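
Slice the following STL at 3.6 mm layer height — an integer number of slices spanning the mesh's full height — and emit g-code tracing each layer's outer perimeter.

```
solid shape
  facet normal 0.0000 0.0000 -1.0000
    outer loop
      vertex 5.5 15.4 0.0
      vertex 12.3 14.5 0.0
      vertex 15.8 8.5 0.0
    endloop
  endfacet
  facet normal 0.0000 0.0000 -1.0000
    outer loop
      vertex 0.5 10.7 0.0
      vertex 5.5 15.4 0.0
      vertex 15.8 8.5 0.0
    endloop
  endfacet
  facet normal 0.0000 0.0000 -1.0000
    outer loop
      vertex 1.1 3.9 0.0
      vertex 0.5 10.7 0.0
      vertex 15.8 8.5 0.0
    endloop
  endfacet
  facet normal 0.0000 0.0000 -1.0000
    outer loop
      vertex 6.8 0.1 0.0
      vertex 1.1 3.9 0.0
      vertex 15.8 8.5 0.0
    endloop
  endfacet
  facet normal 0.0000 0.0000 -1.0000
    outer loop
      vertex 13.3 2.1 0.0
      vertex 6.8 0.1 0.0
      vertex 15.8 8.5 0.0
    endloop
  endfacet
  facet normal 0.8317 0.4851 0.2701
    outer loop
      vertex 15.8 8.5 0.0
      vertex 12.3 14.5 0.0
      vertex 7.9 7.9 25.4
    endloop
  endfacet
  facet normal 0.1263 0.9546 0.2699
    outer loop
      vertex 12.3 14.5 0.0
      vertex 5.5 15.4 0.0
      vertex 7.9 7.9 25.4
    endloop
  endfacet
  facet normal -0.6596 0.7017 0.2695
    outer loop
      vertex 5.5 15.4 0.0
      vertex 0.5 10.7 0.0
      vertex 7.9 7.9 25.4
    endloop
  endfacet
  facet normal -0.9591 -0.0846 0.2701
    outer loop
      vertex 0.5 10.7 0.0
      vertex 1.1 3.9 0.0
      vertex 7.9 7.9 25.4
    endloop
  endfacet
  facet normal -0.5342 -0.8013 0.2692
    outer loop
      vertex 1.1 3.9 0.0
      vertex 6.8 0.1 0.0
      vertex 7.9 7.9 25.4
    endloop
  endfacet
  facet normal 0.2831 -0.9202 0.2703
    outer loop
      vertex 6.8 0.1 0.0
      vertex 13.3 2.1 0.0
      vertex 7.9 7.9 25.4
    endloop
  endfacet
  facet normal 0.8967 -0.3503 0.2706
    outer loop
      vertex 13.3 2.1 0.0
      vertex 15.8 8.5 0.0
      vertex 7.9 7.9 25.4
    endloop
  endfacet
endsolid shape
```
; perimeter-only toolpath
G21 ; units = mm
G90 ; absolute positioning
G28 ; home
; layer 1
G0 Z3.6
G0 X14.7 Y8.4
G1 X11.7 Y13.6
G1 X5.8 Y14.3
G1 X1.6 Y10.3
G1 X2.1 Y4.5
G1 X7.0 Y1.2
G1 X12.5 Y2.9
G1 X14.7 Y8.4
; layer 2
G0 Z7.3
G0 X13.5 Y8.3
G1 X11.0 Y12.6
G1 X6.2 Y13.3
G1 X2.6 Y9.9
G1 X3.0 Y5.0
G1 X7.1 Y2.3
G1 X11.8 Y3.8
G1 X13.5 Y8.3
; layer 3
G0 Z10.9
G0 X12.4 Y8.2
G1 X10.4 Y11.7
G1 X6.5 Y12.2
G1 X3.7 Y9.5
G1 X4.0 Y5.6
G1 X7.3 Y3.4
G1 X11.0 Y4.6
G1 X12.4 Y8.2
; layer 4
G0 Z14.5
G0 X11.3 Y8.2
G1 X9.8 Y10.7
G1 X6.9 Y11.1
G1 X4.7 Y9.1
G1 X5.0 Y6.2
G1 X7.4 Y4.6
G1 X10.2 Y5.4
G1 X11.3 Y8.2
; layer 5
G0 Z18.1
G0 X10.2 Y8.1
G1 X9.2 Y9.8
G1 X7.2 Y10.0
G1 X5.8 Y8.7
G1 X6.0 Y6.8
G1 X7.6 Y5.7
G1 X9.4 Y6.2
G1 X10.2 Y8.1
; layer 6
G0 Z21.8
G0 X9.0 Y8.0
G1 X8.5 Y8.8
G1 X7.6 Y9.0
G1 X6.8 Y8.3
G1 X6.9 Y7.3
G1 X7.7 Y6.8
G1 X8.7 Y7.1
G1 X9.0 Y8.0
M2 ; end

The solid is a regular 7-sided pyramid, base circumscribed radius ≈ 7.9 mm, apex at z ≈ 25.4 mm. Slicing at Δz = 3.6 mm — 7 equal slices spanning the solid's height, so layer i sits at z = i·h/7 — gives 6 non-empty perimeters. Each is a 7-segment closed polygon; G0 lifts to the layer z and rapids to the start vertex, then G1 traces the edges. The cross-section shrinks linearly with z (the slice at the apex is degenerate and omitted).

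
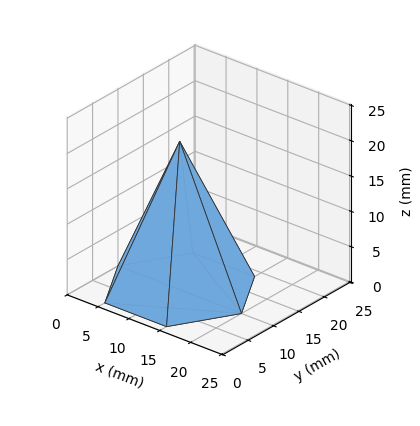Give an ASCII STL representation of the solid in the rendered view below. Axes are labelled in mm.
Reading the render: the shape is a regular 6-sided pyramid, base circumscribed radius ≈ 10 mm, apex at z ≈ 21 mm (dimensions read to the nearest mm from the axis ticks). For the STL, each face is triangulated and given an outward normal.

solid part
  facet normal 0.0000 0.0000 -1.0000
    outer loop
      vertex 5.000 18.660 0.000
      vertex 15.000 18.660 0.000
      vertex 20.000 10.000 0.000
    endloop
  endfacet
  facet normal 0.0000 0.0000 -1.0000
    outer loop
      vertex 0.000 10.000 0.000
      vertex 5.000 18.660 0.000
      vertex 20.000 10.000 0.000
    endloop
  endfacet
  facet normal 0.0000 0.0000 -1.0000
    outer loop
      vertex 5.000 1.340 0.000
      vertex 0.000 10.000 0.000
      vertex 20.000 10.000 0.000
    endloop
  endfacet
  facet normal 0.0000 0.0000 -1.0000
    outer loop
      vertex 15.000 1.340 0.000
      vertex 5.000 1.340 0.000
      vertex 20.000 10.000 0.000
    endloop
  endfacet
  facet normal 0.8006 0.4622 0.3812
    outer loop
      vertex 20.000 10.000 0.000
      vertex 15.000 18.660 0.000
      vertex 10.000 10.000 21.000
    endloop
  endfacet
  facet normal 0.0000 0.9245 0.3812
    outer loop
      vertex 15.000 18.660 0.000
      vertex 5.000 18.660 0.000
      vertex 10.000 10.000 21.000
    endloop
  endfacet
  facet normal -0.8006 0.4622 0.3812
    outer loop
      vertex 5.000 18.660 0.000
      vertex 0.000 10.000 0.000
      vertex 10.000 10.000 21.000
    endloop
  endfacet
  facet normal -0.8006 -0.4622 0.3812
    outer loop
      vertex 0.000 10.000 0.000
      vertex 5.000 1.340 0.000
      vertex 10.000 10.000 21.000
    endloop
  endfacet
  facet normal 0.0000 -0.9245 0.3812
    outer loop
      vertex 5.000 1.340 0.000
      vertex 15.000 1.340 0.000
      vertex 10.000 10.000 21.000
    endloop
  endfacet
  facet normal 0.8006 -0.4622 0.3812
    outer loop
      vertex 15.000 1.340 0.000
      vertex 20.000 10.000 0.000
      vertex 10.000 10.000 21.000
    endloop
  endfacet
endsolid part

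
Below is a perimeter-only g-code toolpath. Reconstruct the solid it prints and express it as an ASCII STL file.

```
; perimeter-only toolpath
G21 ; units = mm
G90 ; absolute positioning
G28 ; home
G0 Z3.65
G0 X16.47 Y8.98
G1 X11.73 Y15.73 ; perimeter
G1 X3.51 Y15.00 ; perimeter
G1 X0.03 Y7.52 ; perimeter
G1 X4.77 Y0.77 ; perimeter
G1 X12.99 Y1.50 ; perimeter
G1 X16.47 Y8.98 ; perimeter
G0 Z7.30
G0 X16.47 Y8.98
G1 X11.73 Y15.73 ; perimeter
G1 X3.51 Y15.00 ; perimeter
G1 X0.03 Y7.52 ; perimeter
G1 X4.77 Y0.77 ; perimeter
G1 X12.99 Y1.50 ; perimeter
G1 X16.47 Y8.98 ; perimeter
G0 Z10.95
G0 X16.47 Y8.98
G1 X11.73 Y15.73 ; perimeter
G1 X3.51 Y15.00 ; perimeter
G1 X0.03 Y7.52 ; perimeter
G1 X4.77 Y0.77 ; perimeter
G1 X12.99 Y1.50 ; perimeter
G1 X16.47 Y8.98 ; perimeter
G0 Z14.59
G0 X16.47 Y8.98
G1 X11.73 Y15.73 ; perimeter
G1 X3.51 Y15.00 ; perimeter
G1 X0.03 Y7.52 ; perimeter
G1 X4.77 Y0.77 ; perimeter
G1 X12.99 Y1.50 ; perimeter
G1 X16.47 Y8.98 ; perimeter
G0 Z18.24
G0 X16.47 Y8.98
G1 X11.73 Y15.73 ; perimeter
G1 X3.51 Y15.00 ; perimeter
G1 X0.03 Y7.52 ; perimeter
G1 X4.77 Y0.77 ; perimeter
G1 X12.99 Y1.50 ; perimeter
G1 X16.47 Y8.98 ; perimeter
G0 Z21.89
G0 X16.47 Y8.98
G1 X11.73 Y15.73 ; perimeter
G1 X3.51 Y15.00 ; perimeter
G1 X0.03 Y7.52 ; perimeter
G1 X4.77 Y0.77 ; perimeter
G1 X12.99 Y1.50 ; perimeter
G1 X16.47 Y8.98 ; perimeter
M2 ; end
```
solid part
  facet normal 0.0000 0.0000 -1.0000
    outer loop
      vertex 3.51 15.00 0.00
      vertex 11.73 15.73 0.00
      vertex 16.47 8.98 0.00
    endloop
  endfacet
  facet normal 0.0000 0.0000 -1.0000
    outer loop
      vertex 0.03 7.52 0.00
      vertex 3.51 15.00 0.00
      vertex 16.47 8.98 0.00
    endloop
  endfacet
  facet normal 0.0000 0.0000 -1.0000
    outer loop
      vertex 4.77 0.77 0.00
      vertex 0.03 7.52 0.00
      vertex 16.47 8.98 0.00
    endloop
  endfacet
  facet normal 0.0000 0.0000 -1.0000
    outer loop
      vertex 12.99 1.50 0.00
      vertex 4.77 0.77 0.00
      vertex 16.47 8.98 0.00
    endloop
  endfacet
  facet normal 0.0000 0.0000 1.0000
    outer loop
      vertex 16.47 8.98 21.89
      vertex 11.73 15.73 21.89
      vertex 3.51 15.00 21.89
    endloop
  endfacet
  facet normal 0.0000 0.0000 1.0000
    outer loop
      vertex 16.47 8.98 21.89
      vertex 3.51 15.00 21.89
      vertex 0.03 7.52 21.89
    endloop
  endfacet
  facet normal 0.0000 0.0000 1.0000
    outer loop
      vertex 16.47 8.98 21.89
      vertex 0.03 7.52 21.89
      vertex 4.77 0.77 21.89
    endloop
  endfacet
  facet normal 0.0000 0.0000 1.0000
    outer loop
      vertex 16.47 8.98 21.89
      vertex 4.77 0.77 21.89
      vertex 12.99 1.50 21.89
    endloop
  endfacet
  facet normal 0.8184 0.5747 0.0000
    outer loop
      vertex 16.47 8.98 0.00
      vertex 11.73 15.73 0.00
      vertex 11.73 15.73 21.89
    endloop
  endfacet
  facet normal 0.8184 0.5747 0.0000
    outer loop
      vertex 16.47 8.98 0.00
      vertex 11.73 15.73 21.89
      vertex 16.47 8.98 21.89
    endloop
  endfacet
  facet normal -0.0885 0.9961 0.0000
    outer loop
      vertex 11.73 15.73 0.00
      vertex 3.51 15.00 0.00
      vertex 3.51 15.00 21.89
    endloop
  endfacet
  facet normal -0.0885 0.9961 0.0000
    outer loop
      vertex 11.73 15.73 0.00
      vertex 3.51 15.00 21.89
      vertex 11.73 15.73 21.89
    endloop
  endfacet
  facet normal -0.9067 0.4218 0.0000
    outer loop
      vertex 3.51 15.00 0.00
      vertex 0.03 7.52 0.00
      vertex 0.03 7.52 21.89
    endloop
  endfacet
  facet normal -0.9067 0.4218 0.0000
    outer loop
      vertex 3.51 15.00 0.00
      vertex 0.03 7.52 21.89
      vertex 3.51 15.00 21.89
    endloop
  endfacet
  facet normal -0.8184 -0.5747 0.0000
    outer loop
      vertex 0.03 7.52 0.00
      vertex 4.77 0.77 0.00
      vertex 4.77 0.77 21.89
    endloop
  endfacet
  facet normal -0.8184 -0.5747 0.0000
    outer loop
      vertex 0.03 7.52 0.00
      vertex 4.77 0.77 21.89
      vertex 0.03 7.52 21.89
    endloop
  endfacet
  facet normal 0.0885 -0.9961 0.0000
    outer loop
      vertex 4.77 0.77 0.00
      vertex 12.99 1.50 0.00
      vertex 12.99 1.50 21.89
    endloop
  endfacet
  facet normal 0.0885 -0.9961 0.0000
    outer loop
      vertex 4.77 0.77 0.00
      vertex 12.99 1.50 21.89
      vertex 4.77 0.77 21.89
    endloop
  endfacet
  facet normal 0.9067 -0.4218 0.0000
    outer loop
      vertex 12.99 1.50 0.00
      vertex 16.47 8.98 0.00
      vertex 16.47 8.98 21.89
    endloop
  endfacet
  facet normal 0.9067 -0.4218 0.0000
    outer loop
      vertex 12.99 1.50 0.00
      vertex 16.47 8.98 21.89
      vertex 12.99 1.50 21.89
    endloop
  endfacet
endsolid part

The G0 Z moves step by Δz≈3.65 mm. Every layer's G1 loop is the same polygon, so the solid is a straight extrusion of it from z=0 to z≈21.9. Closing with flat bottom and top caps and triangulating gives 20 facets — a regular 6-sided prism (a cylinder approximated with 6 flat sides), circumscribed radius ≈ 8.25 mm, height ≈ 21.9 mm.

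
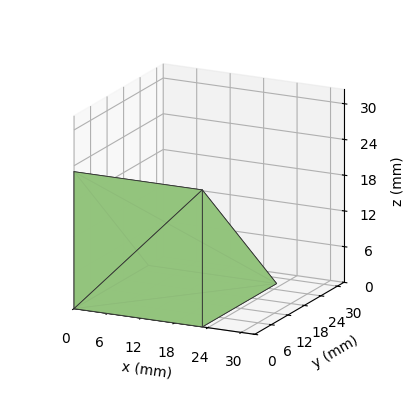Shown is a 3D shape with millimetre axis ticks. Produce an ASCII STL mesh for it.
Reading the render: the shape is a wedge (ramp): 23 × 27 mm base, rising to 23 mm along the y=0 edge and sloping linearly to z=0 at y=27 (dimensions read to the nearest mm from the axis ticks). For the STL, each face is triangulated and given an outward normal.

solid part
  facet normal 0.0000 0.0000 -1.0000
    outer loop
      vertex 23.000 27.000 0.000
      vertex 23.000 0.000 0.000
      vertex 0.000 0.000 0.000
    endloop
  endfacet
  facet normal 0.0000 0.0000 -1.0000
    outer loop
      vertex 0.000 27.000 0.000
      vertex 23.000 27.000 0.000
      vertex 0.000 0.000 0.000
    endloop
  endfacet
  facet normal 0.0000 -1.0000 0.0000
    outer loop
      vertex 0.000 0.000 0.000
      vertex 23.000 0.000 0.000
      vertex 23.000 0.000 23.000
    endloop
  endfacet
  facet normal 0.0000 -1.0000 0.0000
    outer loop
      vertex 0.000 0.000 0.000
      vertex 23.000 0.000 23.000
      vertex 0.000 0.000 23.000
    endloop
  endfacet
  facet normal 0.0000 0.6485 0.7612
    outer loop
      vertex 0.000 0.000 23.000
      vertex 23.000 0.000 23.000
      vertex 23.000 27.000 0.000
    endloop
  endfacet
  facet normal 0.0000 0.6485 0.7612
    outer loop
      vertex 0.000 0.000 23.000
      vertex 23.000 27.000 0.000
      vertex 0.000 27.000 0.000
    endloop
  endfacet
  facet normal -1.0000 0.0000 0.0000
    outer loop
      vertex 0.000 0.000 23.000
      vertex 0.000 27.000 0.000
      vertex 0.000 0.000 0.000
    endloop
  endfacet
  facet normal 1.0000 0.0000 0.0000
    outer loop
      vertex 23.000 0.000 0.000
      vertex 23.000 27.000 0.000
      vertex 23.000 0.000 23.000
    endloop
  endfacet
endsolid part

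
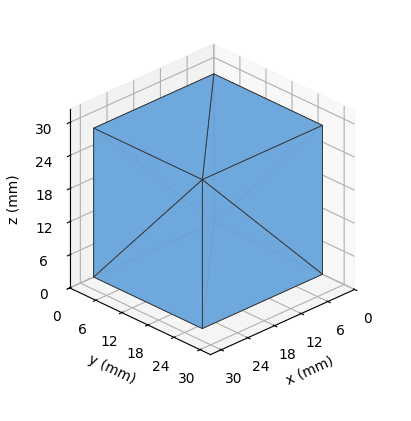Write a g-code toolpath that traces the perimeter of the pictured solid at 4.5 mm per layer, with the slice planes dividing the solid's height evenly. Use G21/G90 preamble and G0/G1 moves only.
Reading the render: the shape is a rectangular box, roughly 27 × 25 mm footprint and 27 mm tall (dimensions read to the nearest mm from the axis ticks). For the g-code, the solid's height is divided into equal slices at the stated Δz and each level perimeter traced with G1 moves after a G0 lift.

; perimeter-only toolpath
G21 ; units = mm
G90 ; absolute positioning
G28 ; home
; layer 1
G0 Z4.5
G0 X0.0 Y0.0
G1 X27.0 Y0.0
G1 X27.0 Y25.0
G1 X0.0 Y25.0
G1 X0.0 Y0.0
; layer 2
G0 Z9.0
G0 X0.0 Y0.0
G1 X27.0 Y0.0
G1 X27.0 Y25.0
G1 X0.0 Y25.0
G1 X0.0 Y0.0
; layer 3
G0 Z13.5
G0 X0.0 Y0.0
G1 X27.0 Y0.0
G1 X27.0 Y25.0
G1 X0.0 Y25.0
G1 X0.0 Y0.0
; layer 4
G0 Z18.0
G0 X0.0 Y0.0
G1 X27.0 Y0.0
G1 X27.0 Y25.0
G1 X0.0 Y25.0
G1 X0.0 Y0.0
; layer 5
G0 Z22.5
G0 X0.0 Y0.0
G1 X27.0 Y0.0
G1 X27.0 Y25.0
G1 X0.0 Y25.0
G1 X0.0 Y0.0
; layer 6
G0 Z27.0
G0 X0.0 Y0.0
G1 X27.0 Y0.0
G1 X27.0 Y25.0
G1 X0.0 Y25.0
G1 X0.0 Y0.0
M2 ; end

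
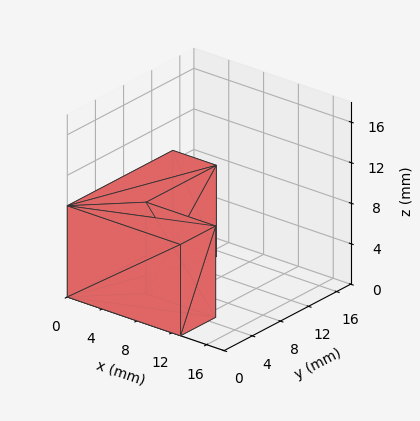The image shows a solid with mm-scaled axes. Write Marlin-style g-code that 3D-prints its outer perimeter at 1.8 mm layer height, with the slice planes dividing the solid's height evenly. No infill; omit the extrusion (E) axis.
Reading the render: the shape is an L-shaped prism: outer 13 × 15 mm, arm thicknesses ≈ 5 mm (horizontal) and 5 mm (vertical), extruded 9 mm in z (dimensions read to the nearest mm from the axis ticks). For the g-code, the solid's height is divided into equal slices at the stated Δz and each level perimeter traced with G1 moves after a G0 lift.

; perimeter-only toolpath
G21 ; units = mm
G90 ; absolute positioning
G28 ; home
; layer 1
G0 Z1.8
G0 X0.0 Y0.0
G1 X13.0 Y0.0
G1 X13.0 Y5.0
G1 X5.0 Y5.0
G1 X5.0 Y15.0
G1 X0.0 Y15.0
G1 X0.0 Y0.0
; layer 2
G0 Z3.6
G0 X0.0 Y0.0
G1 X13.0 Y0.0
G1 X13.0 Y5.0
G1 X5.0 Y5.0
G1 X5.0 Y15.0
G1 X0.0 Y15.0
G1 X0.0 Y0.0
; layer 3
G0 Z5.4
G0 X0.0 Y0.0
G1 X13.0 Y0.0
G1 X13.0 Y5.0
G1 X5.0 Y5.0
G1 X5.0 Y15.0
G1 X0.0 Y15.0
G1 X0.0 Y0.0
; layer 4
G0 Z7.2
G0 X0.0 Y0.0
G1 X13.0 Y0.0
G1 X13.0 Y5.0
G1 X5.0 Y5.0
G1 X5.0 Y15.0
G1 X0.0 Y15.0
G1 X0.0 Y0.0
; layer 5
G0 Z9.0
G0 X0.0 Y0.0
G1 X13.0 Y0.0
G1 X13.0 Y5.0
G1 X5.0 Y5.0
G1 X5.0 Y15.0
G1 X0.0 Y15.0
G1 X0.0 Y0.0
M2 ; end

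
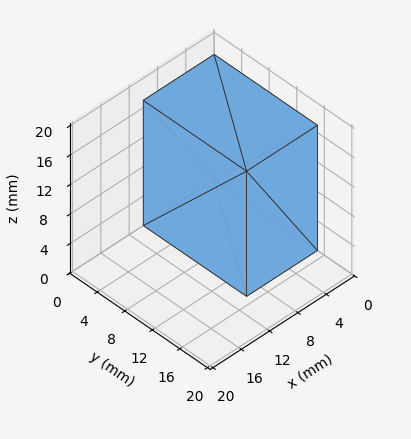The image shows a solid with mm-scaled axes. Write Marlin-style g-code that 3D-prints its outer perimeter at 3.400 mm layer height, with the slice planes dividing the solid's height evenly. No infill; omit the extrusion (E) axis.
Reading the render: the shape is a rectangular box, roughly 10 × 15 mm footprint and 17 mm tall (dimensions read to the nearest mm from the axis ticks). For the g-code, the solid's height is divided into equal slices at the stated Δz and each level perimeter traced with G1 moves after a G0 lift.

; perimeter-only toolpath
G21 ; units = mm
G90 ; absolute positioning
G28 ; home
; layer 1
G0 Z3.400
G0 X0.000 Y0.000
G1 X10.000 Y0.000
G1 X10.000 Y15.000
G1 X0.000 Y15.000
G1 X0.000 Y0.000
; layer 2
G0 Z6.800
G0 X0.000 Y0.000
G1 X10.000 Y0.000
G1 X10.000 Y15.000
G1 X0.000 Y15.000
G1 X0.000 Y0.000
; layer 3
G0 Z10.200
G0 X0.000 Y0.000
G1 X10.000 Y0.000
G1 X10.000 Y15.000
G1 X0.000 Y15.000
G1 X0.000 Y0.000
; layer 4
G0 Z13.600
G0 X0.000 Y0.000
G1 X10.000 Y0.000
G1 X10.000 Y15.000
G1 X0.000 Y15.000
G1 X0.000 Y0.000
; layer 5
G0 Z17.000
G0 X0.000 Y0.000
G1 X10.000 Y0.000
G1 X10.000 Y15.000
G1 X0.000 Y15.000
G1 X0.000 Y0.000
M2 ; end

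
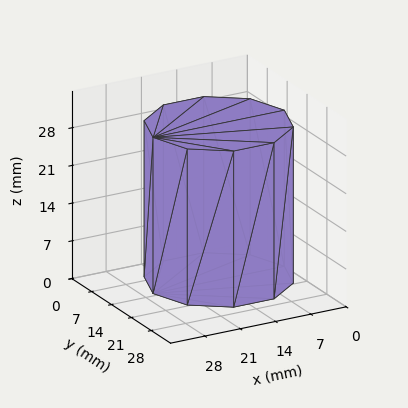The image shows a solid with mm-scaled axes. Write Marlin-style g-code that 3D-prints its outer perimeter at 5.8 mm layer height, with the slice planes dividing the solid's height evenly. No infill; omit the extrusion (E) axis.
Reading the render: the shape is a regular 10-sided prism (a cylinder approximated with 10 flat sides), circumscribed radius ≈ 13 mm, height ≈ 29 mm (dimensions read to the nearest mm from the axis ticks). For the g-code, the solid's height is divided into equal slices at the stated Δz and each level perimeter traced with G1 moves after a G0 lift.

; perimeter-only toolpath
G21 ; units = mm
G90 ; absolute positioning
G28 ; home
; layer 1
G0 Z5.8
G0 X26.0 Y13.0
G1 X23.5 Y20.6
G1 X17.0 Y25.4
G1 X9.0 Y25.4
G1 X2.5 Y20.6
G1 X0.0 Y13.0
G1 X2.5 Y5.4
G1 X9.0 Y0.6
G1 X17.0 Y0.6
G1 X23.5 Y5.4
G1 X26.0 Y13.0
; layer 2
G0 Z11.6
G0 X26.0 Y13.0
G1 X23.5 Y20.6
G1 X17.0 Y25.4
G1 X9.0 Y25.4
G1 X2.5 Y20.6
G1 X0.0 Y13.0
G1 X2.5 Y5.4
G1 X9.0 Y0.6
G1 X17.0 Y0.6
G1 X23.5 Y5.4
G1 X26.0 Y13.0
; layer 3
G0 Z17.4
G0 X26.0 Y13.0
G1 X23.5 Y20.6
G1 X17.0 Y25.4
G1 X9.0 Y25.4
G1 X2.5 Y20.6
G1 X0.0 Y13.0
G1 X2.5 Y5.4
G1 X9.0 Y0.6
G1 X17.0 Y0.6
G1 X23.5 Y5.4
G1 X26.0 Y13.0
; layer 4
G0 Z23.2
G0 X26.0 Y13.0
G1 X23.5 Y20.6
G1 X17.0 Y25.4
G1 X9.0 Y25.4
G1 X2.5 Y20.6
G1 X0.0 Y13.0
G1 X2.5 Y5.4
G1 X9.0 Y0.6
G1 X17.0 Y0.6
G1 X23.5 Y5.4
G1 X26.0 Y13.0
; layer 5
G0 Z29.0
G0 X26.0 Y13.0
G1 X23.5 Y20.6
G1 X17.0 Y25.4
G1 X9.0 Y25.4
G1 X2.5 Y20.6
G1 X0.0 Y13.0
G1 X2.5 Y5.4
G1 X9.0 Y0.6
G1 X17.0 Y0.6
G1 X23.5 Y5.4
G1 X26.0 Y13.0
M2 ; end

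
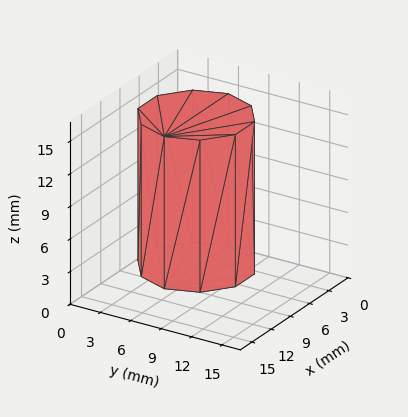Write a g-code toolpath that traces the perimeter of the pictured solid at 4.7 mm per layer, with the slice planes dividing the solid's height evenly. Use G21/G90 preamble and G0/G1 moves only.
Reading the render: the shape is a regular 10-sided prism (a cylinder approximated with 10 flat sides), circumscribed radius ≈ 5 mm, height ≈ 14 mm (dimensions read to the nearest mm from the axis ticks). For the g-code, the solid's height is divided into equal slices at the stated Δz and each level perimeter traced with G1 moves after a G0 lift.

; perimeter-only toolpath
G21 ; units = mm
G90 ; absolute positioning
G28 ; home
; layer 1
G0 Z4.7
G0 X10.0 Y5.0
G1 X9.0 Y7.9
G1 X6.5 Y9.8
G1 X3.5 Y9.8
G1 X1.0 Y7.9
G1 X0.0 Y5.0
G1 X1.0 Y2.1
G1 X3.5 Y0.2
G1 X6.5 Y0.2
G1 X9.0 Y2.1
G1 X10.0 Y5.0
; layer 2
G0 Z9.3
G0 X10.0 Y5.0
G1 X9.0 Y7.9
G1 X6.5 Y9.8
G1 X3.5 Y9.8
G1 X1.0 Y7.9
G1 X0.0 Y5.0
G1 X1.0 Y2.1
G1 X3.5 Y0.2
G1 X6.5 Y0.2
G1 X9.0 Y2.1
G1 X10.0 Y5.0
; layer 3
G0 Z14.0
G0 X10.0 Y5.0
G1 X9.0 Y7.9
G1 X6.5 Y9.8
G1 X3.5 Y9.8
G1 X1.0 Y7.9
G1 X0.0 Y5.0
G1 X1.0 Y2.1
G1 X3.5 Y0.2
G1 X6.5 Y0.2
G1 X9.0 Y2.1
G1 X10.0 Y5.0
M2 ; end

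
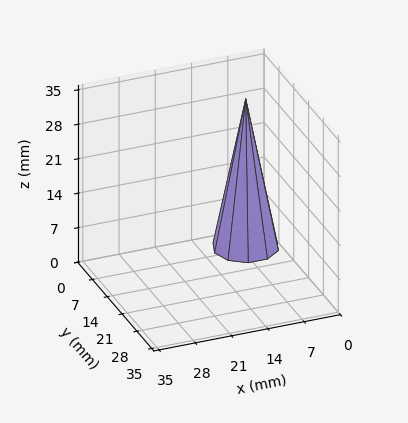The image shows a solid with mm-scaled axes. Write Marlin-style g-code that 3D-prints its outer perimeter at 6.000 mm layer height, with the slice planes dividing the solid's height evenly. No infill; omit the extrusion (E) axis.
Reading the render: the shape is a regular 10-sided pyramid, base circumscribed radius ≈ 6 mm, apex at z ≈ 30 mm (dimensions read to the nearest mm from the axis ticks). For the g-code, the solid's height is divided into equal slices at the stated Δz and each level perimeter traced with G1 moves after a G0 lift.

; perimeter-only toolpath
G21 ; units = mm
G90 ; absolute positioning
G28 ; home
; layer 1
G0 Z6.000
G0 X10.800 Y6.000
G1 X9.883 Y8.822
G1 X7.483 Y10.565
G1 X4.517 Y10.565
G1 X2.117 Y8.822
G1 X1.200 Y6.000
G1 X2.117 Y3.178
G1 X4.517 Y1.435
G1 X7.483 Y1.435
G1 X9.883 Y3.178
G1 X10.800 Y6.000
; layer 2
G0 Z12.000
G0 X9.600 Y6.000
G1 X8.912 Y8.116
G1 X7.112 Y9.424
G1 X4.888 Y9.424
G1 X3.088 Y8.116
G1 X2.400 Y6.000
G1 X3.088 Y3.884
G1 X4.888 Y2.576
G1 X7.112 Y2.576
G1 X8.912 Y3.884
G1 X9.600 Y6.000
; layer 3
G0 Z18.000
G0 X8.400 Y6.000
G1 X7.942 Y7.411
G1 X6.742 Y8.282
G1 X5.258 Y8.282
G1 X4.058 Y7.411
G1 X3.600 Y6.000
G1 X4.058 Y4.589
G1 X5.258 Y3.718
G1 X6.742 Y3.718
G1 X7.942 Y4.589
G1 X8.400 Y6.000
; layer 4
G0 Z24.000
G0 X7.200 Y6.000
G1 X6.971 Y6.705
G1 X6.371 Y7.141
G1 X5.629 Y7.141
G1 X5.029 Y6.705
G1 X4.800 Y6.000
G1 X5.029 Y5.295
G1 X5.629 Y4.859
G1 X6.371 Y4.859
G1 X6.971 Y5.295
G1 X7.200 Y6.000
M2 ; end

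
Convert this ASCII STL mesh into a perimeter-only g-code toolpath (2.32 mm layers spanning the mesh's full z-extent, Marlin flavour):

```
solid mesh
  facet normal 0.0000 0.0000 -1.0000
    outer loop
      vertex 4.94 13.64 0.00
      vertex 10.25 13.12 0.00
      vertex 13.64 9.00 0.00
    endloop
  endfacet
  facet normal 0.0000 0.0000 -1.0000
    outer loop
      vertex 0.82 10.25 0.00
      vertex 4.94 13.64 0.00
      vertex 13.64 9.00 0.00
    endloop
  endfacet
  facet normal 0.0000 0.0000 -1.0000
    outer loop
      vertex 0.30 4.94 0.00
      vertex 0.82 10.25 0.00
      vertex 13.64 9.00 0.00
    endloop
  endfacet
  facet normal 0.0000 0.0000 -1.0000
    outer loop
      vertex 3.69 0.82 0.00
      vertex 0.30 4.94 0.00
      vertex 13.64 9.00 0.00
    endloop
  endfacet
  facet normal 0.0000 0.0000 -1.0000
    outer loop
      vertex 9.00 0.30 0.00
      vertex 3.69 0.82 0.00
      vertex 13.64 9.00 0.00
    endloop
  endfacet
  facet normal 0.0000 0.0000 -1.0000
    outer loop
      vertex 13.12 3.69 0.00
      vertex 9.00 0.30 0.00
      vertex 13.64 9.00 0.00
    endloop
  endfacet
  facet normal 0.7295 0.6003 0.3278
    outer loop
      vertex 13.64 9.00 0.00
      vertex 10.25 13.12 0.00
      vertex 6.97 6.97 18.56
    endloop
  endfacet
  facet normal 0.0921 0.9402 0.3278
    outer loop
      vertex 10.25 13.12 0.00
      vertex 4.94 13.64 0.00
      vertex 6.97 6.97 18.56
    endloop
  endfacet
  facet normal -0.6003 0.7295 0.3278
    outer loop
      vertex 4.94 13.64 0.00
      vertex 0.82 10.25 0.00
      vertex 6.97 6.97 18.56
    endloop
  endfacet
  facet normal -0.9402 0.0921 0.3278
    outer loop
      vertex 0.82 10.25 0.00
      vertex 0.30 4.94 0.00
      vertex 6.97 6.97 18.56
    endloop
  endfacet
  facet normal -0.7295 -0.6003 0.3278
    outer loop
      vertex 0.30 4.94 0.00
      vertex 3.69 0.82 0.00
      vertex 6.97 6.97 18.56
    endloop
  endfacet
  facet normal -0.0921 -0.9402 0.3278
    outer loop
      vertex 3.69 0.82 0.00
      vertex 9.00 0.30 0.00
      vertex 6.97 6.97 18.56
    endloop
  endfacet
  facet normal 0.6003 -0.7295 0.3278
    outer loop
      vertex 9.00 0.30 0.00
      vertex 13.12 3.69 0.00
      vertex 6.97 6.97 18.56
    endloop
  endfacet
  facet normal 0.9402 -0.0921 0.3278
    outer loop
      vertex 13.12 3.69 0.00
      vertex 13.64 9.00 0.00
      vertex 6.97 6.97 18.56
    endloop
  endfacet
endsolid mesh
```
; perimeter-only toolpath
G21 ; units = mm
G90 ; absolute positioning
G28 ; home
; layer 1
G0 Z2.32
G0 X12.81 Y8.75
G1 X9.84 Y12.35
G1 X5.19 Y12.81
G1 X1.59 Y9.84
G1 X1.13 Y5.19
G1 X4.10 Y1.59
G1 X8.75 Y1.13
G1 X12.35 Y4.10
G1 X12.81 Y8.75
; layer 2
G0 Z4.64
G0 X11.97 Y8.49
G1 X9.43 Y11.58
G1 X5.45 Y11.97
G1 X2.36 Y9.43
G1 X1.97 Y5.45
G1 X4.51 Y2.36
G1 X8.49 Y1.97
G1 X11.58 Y4.51
G1 X11.97 Y8.49
; layer 3
G0 Z6.96
G0 X11.14 Y8.24
G1 X9.02 Y10.81
G1 X5.70 Y11.14
G1 X3.13 Y9.02
G1 X2.80 Y5.70
G1 X4.92 Y3.13
G1 X8.24 Y2.80
G1 X10.81 Y4.92
G1 X11.14 Y8.24
; layer 4
G0 Z9.28
G0 X10.30 Y7.98
G1 X8.61 Y10.04
G1 X5.96 Y10.30
G1 X3.90 Y8.61
G1 X3.63 Y5.96
G1 X5.33 Y3.90
G1 X7.98 Y3.63
G1 X10.04 Y5.33
G1 X10.30 Y7.98
; layer 5
G0 Z11.60
G0 X9.47 Y7.73
G1 X8.20 Y9.28
G1 X6.21 Y9.47
G1 X4.66 Y8.20
G1 X4.47 Y6.21
G1 X5.74 Y4.66
G1 X7.73 Y4.47
G1 X9.28 Y5.74
G1 X9.47 Y7.73
; layer 6
G0 Z13.92
G0 X8.64 Y7.48
G1 X7.79 Y8.51
G1 X6.46 Y8.64
G1 X5.43 Y7.79
G1 X5.30 Y6.46
G1 X6.15 Y5.43
G1 X7.48 Y5.30
G1 X8.51 Y6.15
G1 X8.64 Y7.48
; layer 7
G0 Z16.24
G0 X7.80 Y7.22
G1 X7.38 Y7.74
G1 X6.72 Y7.80
G1 X6.20 Y7.38
G1 X6.14 Y6.72
G1 X6.56 Y6.20
G1 X7.22 Y6.14
G1 X7.74 Y6.56
G1 X7.80 Y7.22
M2 ; end

The solid is a regular 8-sided pyramid, base circumscribed radius ≈ 6.97 mm, apex at z ≈ 18.6 mm. Slicing at Δz = 2.32 mm — 8 equal slices spanning the solid's height, so layer i sits at z = i·h/8 — gives 7 non-empty perimeters. Each is a 8-segment closed polygon; G0 lifts to the layer z and rapids to the start vertex, then G1 traces the edges. The cross-section shrinks linearly with z (the slice at the apex is degenerate and omitted).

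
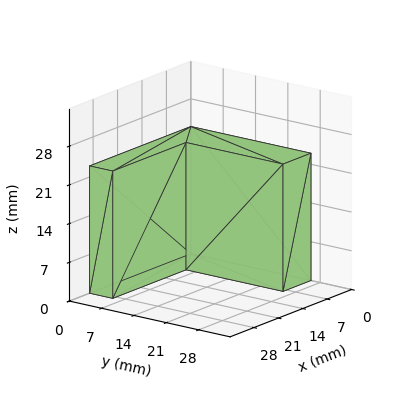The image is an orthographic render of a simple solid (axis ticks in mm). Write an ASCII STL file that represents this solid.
Reading the render: the shape is an L-shaped prism: outer 29 × 26 mm, arm thicknesses ≈ 5 mm (horizontal) and 8 mm (vertical), extruded 23 mm in z (dimensions read to the nearest mm from the axis ticks). For the STL, each face is triangulated and given an outward normal.

solid part
  facet normal 0.0000 0.0000 -1.0000
    outer loop
      vertex 29.0 5.0 0.0
      vertex 29.0 0.0 0.0
      vertex 0.0 0.0 0.0
    endloop
  endfacet
  facet normal 0.0000 0.0000 -1.0000
    outer loop
      vertex 8.0 5.0 0.0
      vertex 29.0 5.0 0.0
      vertex 0.0 0.0 0.0
    endloop
  endfacet
  facet normal 0.0000 0.0000 -1.0000
    outer loop
      vertex 8.0 26.0 0.0
      vertex 8.0 5.0 0.0
      vertex 0.0 0.0 0.0
    endloop
  endfacet
  facet normal 0.0000 0.0000 -1.0000
    outer loop
      vertex 0.0 26.0 0.0
      vertex 8.0 26.0 0.0
      vertex 0.0 0.0 0.0
    endloop
  endfacet
  facet normal 0.0000 0.0000 1.0000
    outer loop
      vertex 0.0 0.0 23.0
      vertex 29.0 0.0 23.0
      vertex 29.0 5.0 23.0
    endloop
  endfacet
  facet normal 0.0000 0.0000 1.0000
    outer loop
      vertex 0.0 0.0 23.0
      vertex 29.0 5.0 23.0
      vertex 8.0 5.0 23.0
    endloop
  endfacet
  facet normal 0.0000 0.0000 1.0000
    outer loop
      vertex 0.0 0.0 23.0
      vertex 8.0 5.0 23.0
      vertex 8.0 26.0 23.0
    endloop
  endfacet
  facet normal 0.0000 0.0000 1.0000
    outer loop
      vertex 0.0 0.0 23.0
      vertex 8.0 26.0 23.0
      vertex 0.0 26.0 23.0
    endloop
  endfacet
  facet normal 0.0000 -1.0000 0.0000
    outer loop
      vertex 0.0 0.0 0.0
      vertex 29.0 0.0 0.0
      vertex 29.0 0.0 23.0
    endloop
  endfacet
  facet normal 0.0000 -1.0000 0.0000
    outer loop
      vertex 0.0 0.0 0.0
      vertex 29.0 0.0 23.0
      vertex 0.0 0.0 23.0
    endloop
  endfacet
  facet normal 1.0000 0.0000 0.0000
    outer loop
      vertex 29.0 0.0 0.0
      vertex 29.0 5.0 0.0
      vertex 29.0 5.0 23.0
    endloop
  endfacet
  facet normal 1.0000 0.0000 0.0000
    outer loop
      vertex 29.0 0.0 0.0
      vertex 29.0 5.0 23.0
      vertex 29.0 0.0 23.0
    endloop
  endfacet
  facet normal 0.0000 1.0000 0.0000
    outer loop
      vertex 29.0 5.0 0.0
      vertex 8.0 5.0 0.0
      vertex 8.0 5.0 23.0
    endloop
  endfacet
  facet normal 0.0000 1.0000 0.0000
    outer loop
      vertex 29.0 5.0 0.0
      vertex 8.0 5.0 23.0
      vertex 29.0 5.0 23.0
    endloop
  endfacet
  facet normal 1.0000 0.0000 0.0000
    outer loop
      vertex 8.0 5.0 0.0
      vertex 8.0 26.0 0.0
      vertex 8.0 26.0 23.0
    endloop
  endfacet
  facet normal 1.0000 0.0000 0.0000
    outer loop
      vertex 8.0 5.0 0.0
      vertex 8.0 26.0 23.0
      vertex 8.0 5.0 23.0
    endloop
  endfacet
  facet normal 0.0000 1.0000 0.0000
    outer loop
      vertex 8.0 26.0 0.0
      vertex 0.0 26.0 0.0
      vertex 0.0 26.0 23.0
    endloop
  endfacet
  facet normal 0.0000 1.0000 0.0000
    outer loop
      vertex 8.0 26.0 0.0
      vertex 0.0 26.0 23.0
      vertex 8.0 26.0 23.0
    endloop
  endfacet
  facet normal -1.0000 0.0000 0.0000
    outer loop
      vertex 0.0 26.0 0.0
      vertex 0.0 0.0 0.0
      vertex 0.0 0.0 23.0
    endloop
  endfacet
  facet normal -1.0000 0.0000 0.0000
    outer loop
      vertex 0.0 26.0 0.0
      vertex 0.0 0.0 23.0
      vertex 0.0 26.0 23.0
    endloop
  endfacet
endsolid part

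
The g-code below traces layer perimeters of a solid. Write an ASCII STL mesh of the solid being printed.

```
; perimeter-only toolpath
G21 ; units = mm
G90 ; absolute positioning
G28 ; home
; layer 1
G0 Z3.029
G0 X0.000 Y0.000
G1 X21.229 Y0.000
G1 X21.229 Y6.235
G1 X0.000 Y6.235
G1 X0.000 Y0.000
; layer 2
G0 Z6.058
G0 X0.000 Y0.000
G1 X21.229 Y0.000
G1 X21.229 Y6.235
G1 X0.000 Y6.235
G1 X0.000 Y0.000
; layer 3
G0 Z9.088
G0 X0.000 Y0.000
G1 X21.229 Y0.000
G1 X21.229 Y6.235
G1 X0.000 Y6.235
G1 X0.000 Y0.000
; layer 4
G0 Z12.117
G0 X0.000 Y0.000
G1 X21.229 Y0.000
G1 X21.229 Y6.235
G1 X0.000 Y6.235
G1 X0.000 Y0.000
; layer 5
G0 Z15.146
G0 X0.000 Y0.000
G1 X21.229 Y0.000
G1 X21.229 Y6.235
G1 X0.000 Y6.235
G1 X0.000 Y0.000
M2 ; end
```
solid part
  facet normal 0.0000 0.0000 -1.0000
    outer loop
      vertex 21.229 6.235 0.000
      vertex 21.229 0.000 0.000
      vertex 0.000 0.000 0.000
    endloop
  endfacet
  facet normal 0.0000 0.0000 -1.0000
    outer loop
      vertex 0.000 6.235 0.000
      vertex 21.229 6.235 0.000
      vertex 0.000 0.000 0.000
    endloop
  endfacet
  facet normal 0.0000 0.0000 1.0000
    outer loop
      vertex 0.000 0.000 15.146
      vertex 21.229 0.000 15.146
      vertex 21.229 6.235 15.146
    endloop
  endfacet
  facet normal 0.0000 0.0000 1.0000
    outer loop
      vertex 0.000 0.000 15.146
      vertex 21.229 6.235 15.146
      vertex 0.000 6.235 15.146
    endloop
  endfacet
  facet normal 0.0000 -1.0000 0.0000
    outer loop
      vertex 0.000 0.000 0.000
      vertex 21.229 0.000 0.000
      vertex 21.229 0.000 15.146
    endloop
  endfacet
  facet normal 0.0000 -1.0000 0.0000
    outer loop
      vertex 0.000 0.000 0.000
      vertex 21.229 0.000 15.146
      vertex 0.000 0.000 15.146
    endloop
  endfacet
  facet normal 0.0000 1.0000 0.0000
    outer loop
      vertex 21.229 6.235 15.146
      vertex 21.229 6.235 0.000
      vertex 0.000 6.235 0.000
    endloop
  endfacet
  facet normal 0.0000 1.0000 0.0000
    outer loop
      vertex 0.000 6.235 15.146
      vertex 21.229 6.235 15.146
      vertex 0.000 6.235 0.000
    endloop
  endfacet
  facet normal -1.0000 0.0000 0.0000
    outer loop
      vertex 0.000 6.235 15.146
      vertex 0.000 6.235 0.000
      vertex 0.000 0.000 0.000
    endloop
  endfacet
  facet normal -1.0000 0.0000 0.0000
    outer loop
      vertex 0.000 0.000 15.146
      vertex 0.000 6.235 15.146
      vertex 0.000 0.000 0.000
    endloop
  endfacet
  facet normal 1.0000 0.0000 0.0000
    outer loop
      vertex 21.229 0.000 0.000
      vertex 21.229 6.235 0.000
      vertex 21.229 6.235 15.146
    endloop
  endfacet
  facet normal 1.0000 0.0000 0.0000
    outer loop
      vertex 21.229 0.000 0.000
      vertex 21.229 6.235 15.146
      vertex 21.229 0.000 15.146
    endloop
  endfacet
endsolid part

The G0 Z moves step by Δz≈3.029 mm. Every layer's G1 loop is the same polygon, so the solid is a straight extrusion of it from z=0 to z≈15.1. Closing with flat bottom and top caps and triangulating gives 12 facets — a rectangular box, roughly 21.2 × 6.24 mm footprint and 15.1 mm tall.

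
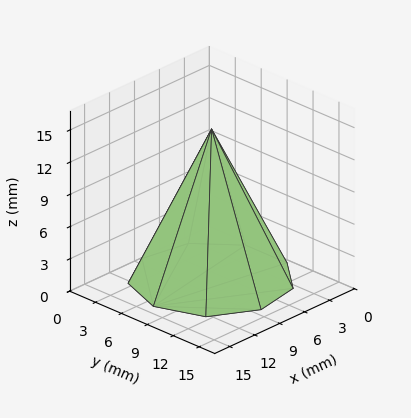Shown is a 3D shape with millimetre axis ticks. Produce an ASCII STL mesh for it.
Reading the render: the shape is a regular 9-sided pyramid, base circumscribed radius ≈ 7 mm, apex at z ≈ 14 mm (dimensions read to the nearest mm from the axis ticks). For the STL, each face is triangulated and given an outward normal.

solid part
  facet normal 0.0000 0.0000 -1.0000
    outer loop
      vertex 8.216 13.894 0.000
      vertex 12.362 11.500 0.000
      vertex 14.000 7.000 0.000
    endloop
  endfacet
  facet normal 0.0000 0.0000 -1.0000
    outer loop
      vertex 3.500 13.062 0.000
      vertex 8.216 13.894 0.000
      vertex 14.000 7.000 0.000
    endloop
  endfacet
  facet normal 0.0000 0.0000 -1.0000
    outer loop
      vertex 0.422 9.394 0.000
      vertex 3.500 13.062 0.000
      vertex 14.000 7.000 0.000
    endloop
  endfacet
  facet normal 0.0000 0.0000 -1.0000
    outer loop
      vertex 0.422 4.606 0.000
      vertex 0.422 9.394 0.000
      vertex 14.000 7.000 0.000
    endloop
  endfacet
  facet normal 0.0000 0.0000 -1.0000
    outer loop
      vertex 3.500 0.938 0.000
      vertex 0.422 4.606 0.000
      vertex 14.000 7.000 0.000
    endloop
  endfacet
  facet normal 0.0000 0.0000 -1.0000
    outer loop
      vertex 8.216 0.106 0.000
      vertex 3.500 0.938 0.000
      vertex 14.000 7.000 0.000
    endloop
  endfacet
  facet normal 0.0000 0.0000 -1.0000
    outer loop
      vertex 12.362 2.500 0.000
      vertex 8.216 0.106 0.000
      vertex 14.000 7.000 0.000
    endloop
  endfacet
  facet normal 0.8505 0.3096 0.4252
    outer loop
      vertex 14.000 7.000 0.000
      vertex 12.362 11.500 0.000
      vertex 7.000 7.000 14.000
    endloop
  endfacet
  facet normal 0.4526 0.7838 0.4253
    outer loop
      vertex 12.362 11.500 0.000
      vertex 8.216 13.894 0.000
      vertex 7.000 7.000 14.000
    endloop
  endfacet
  facet normal -0.1572 0.8913 0.4252
    outer loop
      vertex 8.216 13.894 0.000
      vertex 3.500 13.062 0.000
      vertex 7.000 7.000 14.000
    endloop
  endfacet
  facet normal -0.6933 0.5818 0.4252
    outer loop
      vertex 3.500 13.062 0.000
      vertex 0.422 9.394 0.000
      vertex 7.000 7.000 14.000
    endloop
  endfacet
  facet normal -0.9051 0.0000 0.4253
    outer loop
      vertex 0.422 9.394 0.000
      vertex 0.422 4.606 0.000
      vertex 7.000 7.000 14.000
    endloop
  endfacet
  facet normal -0.6933 -0.5818 0.4252
    outer loop
      vertex 0.422 4.606 0.000
      vertex 3.500 0.938 0.000
      vertex 7.000 7.000 14.000
    endloop
  endfacet
  facet normal -0.1572 -0.8913 0.4252
    outer loop
      vertex 3.500 0.938 0.000
      vertex 8.216 0.106 0.000
      vertex 7.000 7.000 14.000
    endloop
  endfacet
  facet normal 0.4526 -0.7838 0.4253
    outer loop
      vertex 8.216 0.106 0.000
      vertex 12.362 2.500 0.000
      vertex 7.000 7.000 14.000
    endloop
  endfacet
  facet normal 0.8505 -0.3096 0.4252
    outer loop
      vertex 12.362 2.500 0.000
      vertex 14.000 7.000 0.000
      vertex 7.000 7.000 14.000
    endloop
  endfacet
endsolid part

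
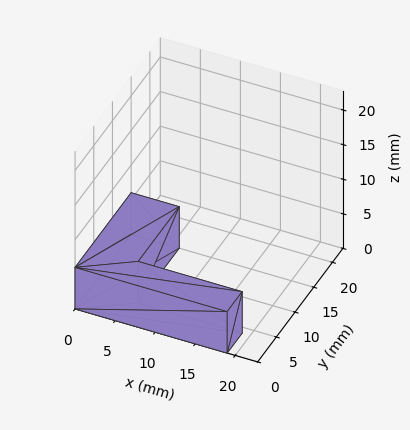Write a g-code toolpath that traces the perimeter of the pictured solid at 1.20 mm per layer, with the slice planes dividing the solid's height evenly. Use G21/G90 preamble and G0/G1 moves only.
Reading the render: the shape is an L-shaped prism: outer 19 × 15 mm, arm thicknesses ≈ 4 mm (horizontal) and 6 mm (vertical), extruded 6 mm in z (dimensions read to the nearest mm from the axis ticks). For the g-code, the solid's height is divided into equal slices at the stated Δz and each level perimeter traced with G1 moves after a G0 lift.

; perimeter-only toolpath
G21 ; units = mm
G90 ; absolute positioning
G28 ; home
; layer 1
G0 Z1.20
G0 X0.00 Y0.00
G1 X19.00 Y0.00
G1 X19.00 Y4.00
G1 X6.00 Y4.00
G1 X6.00 Y15.00
G1 X0.00 Y15.00
G1 X0.00 Y0.00
; layer 2
G0 Z2.40
G0 X0.00 Y0.00
G1 X19.00 Y0.00
G1 X19.00 Y4.00
G1 X6.00 Y4.00
G1 X6.00 Y15.00
G1 X0.00 Y15.00
G1 X0.00 Y0.00
; layer 3
G0 Z3.60
G0 X0.00 Y0.00
G1 X19.00 Y0.00
G1 X19.00 Y4.00
G1 X6.00 Y4.00
G1 X6.00 Y15.00
G1 X0.00 Y15.00
G1 X0.00 Y0.00
; layer 4
G0 Z4.80
G0 X0.00 Y0.00
G1 X19.00 Y0.00
G1 X19.00 Y4.00
G1 X6.00 Y4.00
G1 X6.00 Y15.00
G1 X0.00 Y15.00
G1 X0.00 Y0.00
; layer 5
G0 Z6.00
G0 X0.00 Y0.00
G1 X19.00 Y0.00
G1 X19.00 Y4.00
G1 X6.00 Y4.00
G1 X6.00 Y15.00
G1 X0.00 Y15.00
G1 X0.00 Y0.00
M2 ; end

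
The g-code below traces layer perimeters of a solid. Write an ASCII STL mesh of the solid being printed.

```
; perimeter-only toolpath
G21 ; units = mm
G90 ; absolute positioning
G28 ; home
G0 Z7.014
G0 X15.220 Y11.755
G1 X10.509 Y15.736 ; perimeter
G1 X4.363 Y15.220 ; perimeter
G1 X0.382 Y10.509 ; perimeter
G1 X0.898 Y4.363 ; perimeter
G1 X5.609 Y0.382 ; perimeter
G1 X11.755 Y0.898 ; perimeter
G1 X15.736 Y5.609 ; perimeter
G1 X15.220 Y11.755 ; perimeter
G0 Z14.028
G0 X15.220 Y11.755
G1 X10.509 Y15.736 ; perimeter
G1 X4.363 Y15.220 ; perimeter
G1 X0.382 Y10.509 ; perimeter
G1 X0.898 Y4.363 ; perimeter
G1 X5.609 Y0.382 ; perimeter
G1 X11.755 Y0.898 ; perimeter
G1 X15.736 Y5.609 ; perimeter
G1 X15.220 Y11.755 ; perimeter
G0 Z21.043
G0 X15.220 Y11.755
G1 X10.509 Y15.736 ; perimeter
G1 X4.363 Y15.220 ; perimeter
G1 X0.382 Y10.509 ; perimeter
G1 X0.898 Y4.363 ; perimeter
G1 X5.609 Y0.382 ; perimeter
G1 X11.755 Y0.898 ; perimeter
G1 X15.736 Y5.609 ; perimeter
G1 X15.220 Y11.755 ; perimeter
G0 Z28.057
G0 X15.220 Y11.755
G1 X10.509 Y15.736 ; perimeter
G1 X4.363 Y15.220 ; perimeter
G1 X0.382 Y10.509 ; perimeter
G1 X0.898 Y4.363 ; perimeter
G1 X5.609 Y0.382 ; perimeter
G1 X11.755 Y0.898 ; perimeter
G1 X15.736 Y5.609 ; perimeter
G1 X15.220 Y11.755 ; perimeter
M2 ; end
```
solid part
  facet normal 0.0000 0.0000 -1.0000
    outer loop
      vertex 4.363 15.220 0.000
      vertex 10.509 15.736 0.000
      vertex 15.220 11.755 0.000
    endloop
  endfacet
  facet normal 0.0000 0.0000 -1.0000
    outer loop
      vertex 0.382 10.509 0.000
      vertex 4.363 15.220 0.000
      vertex 15.220 11.755 0.000
    endloop
  endfacet
  facet normal 0.0000 0.0000 -1.0000
    outer loop
      vertex 0.898 4.363 0.000
      vertex 0.382 10.509 0.000
      vertex 15.220 11.755 0.000
    endloop
  endfacet
  facet normal 0.0000 0.0000 -1.0000
    outer loop
      vertex 5.609 0.382 0.000
      vertex 0.898 4.363 0.000
      vertex 15.220 11.755 0.000
    endloop
  endfacet
  facet normal 0.0000 0.0000 -1.0000
    outer loop
      vertex 11.755 0.898 0.000
      vertex 5.609 0.382 0.000
      vertex 15.220 11.755 0.000
    endloop
  endfacet
  facet normal 0.0000 0.0000 -1.0000
    outer loop
      vertex 15.736 5.609 0.000
      vertex 11.755 0.898 0.000
      vertex 15.220 11.755 0.000
    endloop
  endfacet
  facet normal 0.0000 0.0000 1.0000
    outer loop
      vertex 15.220 11.755 28.057
      vertex 10.509 15.736 28.057
      vertex 4.363 15.220 28.057
    endloop
  endfacet
  facet normal 0.0000 0.0000 1.0000
    outer loop
      vertex 15.220 11.755 28.057
      vertex 4.363 15.220 28.057
      vertex 0.382 10.509 28.057
    endloop
  endfacet
  facet normal 0.0000 0.0000 1.0000
    outer loop
      vertex 15.220 11.755 28.057
      vertex 0.382 10.509 28.057
      vertex 0.898 4.363 28.057
    endloop
  endfacet
  facet normal 0.0000 0.0000 1.0000
    outer loop
      vertex 15.220 11.755 28.057
      vertex 0.898 4.363 28.057
      vertex 5.609 0.382 28.057
    endloop
  endfacet
  facet normal 0.0000 0.0000 1.0000
    outer loop
      vertex 15.220 11.755 28.057
      vertex 5.609 0.382 28.057
      vertex 11.755 0.898 28.057
    endloop
  endfacet
  facet normal 0.0000 0.0000 1.0000
    outer loop
      vertex 15.220 11.755 28.057
      vertex 11.755 0.898 28.057
      vertex 15.736 5.609 28.057
    endloop
  endfacet
  facet normal 0.6454 0.7638 0.0000
    outer loop
      vertex 15.220 11.755 0.000
      vertex 10.509 15.736 0.000
      vertex 10.509 15.736 28.057
    endloop
  endfacet
  facet normal 0.6454 0.7638 0.0000
    outer loop
      vertex 15.220 11.755 0.000
      vertex 10.509 15.736 28.057
      vertex 15.220 11.755 28.057
    endloop
  endfacet
  facet normal -0.0837 0.9965 0.0000
    outer loop
      vertex 10.509 15.736 0.000
      vertex 4.363 15.220 0.000
      vertex 4.363 15.220 28.057
    endloop
  endfacet
  facet normal -0.0837 0.9965 0.0000
    outer loop
      vertex 10.509 15.736 0.000
      vertex 4.363 15.220 28.057
      vertex 10.509 15.736 28.057
    endloop
  endfacet
  facet normal -0.7638 0.6454 0.0000
    outer loop
      vertex 4.363 15.220 0.000
      vertex 0.382 10.509 0.000
      vertex 0.382 10.509 28.057
    endloop
  endfacet
  facet normal -0.7638 0.6454 0.0000
    outer loop
      vertex 4.363 15.220 0.000
      vertex 0.382 10.509 28.057
      vertex 4.363 15.220 28.057
    endloop
  endfacet
  facet normal -0.9965 -0.0837 0.0000
    outer loop
      vertex 0.382 10.509 0.000
      vertex 0.898 4.363 0.000
      vertex 0.898 4.363 28.057
    endloop
  endfacet
  facet normal -0.9965 -0.0837 0.0000
    outer loop
      vertex 0.382 10.509 0.000
      vertex 0.898 4.363 28.057
      vertex 0.382 10.509 28.057
    endloop
  endfacet
  facet normal -0.6454 -0.7638 0.0000
    outer loop
      vertex 0.898 4.363 0.000
      vertex 5.609 0.382 0.000
      vertex 5.609 0.382 28.057
    endloop
  endfacet
  facet normal -0.6454 -0.7638 0.0000
    outer loop
      vertex 0.898 4.363 0.000
      vertex 5.609 0.382 28.057
      vertex 0.898 4.363 28.057
    endloop
  endfacet
  facet normal 0.0837 -0.9965 0.0000
    outer loop
      vertex 5.609 0.382 0.000
      vertex 11.755 0.898 0.000
      vertex 11.755 0.898 28.057
    endloop
  endfacet
  facet normal 0.0837 -0.9965 0.0000
    outer loop
      vertex 5.609 0.382 0.000
      vertex 11.755 0.898 28.057
      vertex 5.609 0.382 28.057
    endloop
  endfacet
  facet normal 0.7638 -0.6454 0.0000
    outer loop
      vertex 11.755 0.898 0.000
      vertex 15.736 5.609 0.000
      vertex 15.736 5.609 28.057
    endloop
  endfacet
  facet normal 0.7638 -0.6454 0.0000
    outer loop
      vertex 11.755 0.898 0.000
      vertex 15.736 5.609 28.057
      vertex 11.755 0.898 28.057
    endloop
  endfacet
  facet normal 0.9965 0.0837 0.0000
    outer loop
      vertex 15.736 5.609 0.000
      vertex 15.220 11.755 0.000
      vertex 15.220 11.755 28.057
    endloop
  endfacet
  facet normal 0.9965 0.0837 0.0000
    outer loop
      vertex 15.736 5.609 0.000
      vertex 15.220 11.755 28.057
      vertex 15.736 5.609 28.057
    endloop
  endfacet
endsolid part

The G0 Z moves step by Δz≈7.014 mm. Every layer's G1 loop is the same polygon, so the solid is a straight extrusion of it from z=0 to z≈28.1. Closing with flat bottom and top caps and triangulating gives 28 facets — a regular 8-sided prism (a cylinder approximated with 8 flat sides), circumscribed radius ≈ 8.06 mm, height ≈ 28.1 mm.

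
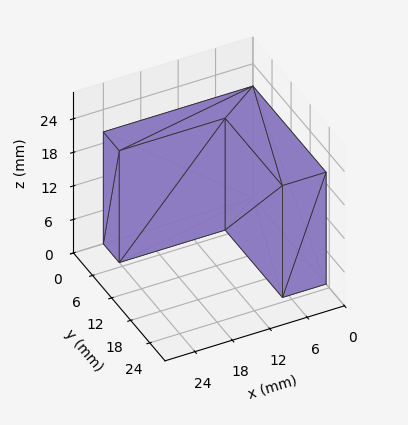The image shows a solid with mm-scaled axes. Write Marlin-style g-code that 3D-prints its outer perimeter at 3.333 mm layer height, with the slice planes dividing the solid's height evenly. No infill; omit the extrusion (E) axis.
Reading the render: the shape is an L-shaped prism: outer 24 × 23 mm, arm thicknesses ≈ 5 mm (horizontal) and 7 mm (vertical), extruded 20 mm in z (dimensions read to the nearest mm from the axis ticks). For the g-code, the solid's height is divided into equal slices at the stated Δz and each level perimeter traced with G1 moves after a G0 lift.

; perimeter-only toolpath
G21 ; units = mm
G90 ; absolute positioning
G28 ; home
; layer 1
G0 Z3.333
G0 X0.000 Y0.000
G1 X24.000 Y0.000
G1 X24.000 Y5.000
G1 X7.000 Y5.000
G1 X7.000 Y23.000
G1 X0.000 Y23.000
G1 X0.000 Y0.000
; layer 2
G0 Z6.667
G0 X0.000 Y0.000
G1 X24.000 Y0.000
G1 X24.000 Y5.000
G1 X7.000 Y5.000
G1 X7.000 Y23.000
G1 X0.000 Y23.000
G1 X0.000 Y0.000
; layer 3
G0 Z10.000
G0 X0.000 Y0.000
G1 X24.000 Y0.000
G1 X24.000 Y5.000
G1 X7.000 Y5.000
G1 X7.000 Y23.000
G1 X0.000 Y23.000
G1 X0.000 Y0.000
; layer 4
G0 Z13.333
G0 X0.000 Y0.000
G1 X24.000 Y0.000
G1 X24.000 Y5.000
G1 X7.000 Y5.000
G1 X7.000 Y23.000
G1 X0.000 Y23.000
G1 X0.000 Y0.000
; layer 5
G0 Z16.667
G0 X0.000 Y0.000
G1 X24.000 Y0.000
G1 X24.000 Y5.000
G1 X7.000 Y5.000
G1 X7.000 Y23.000
G1 X0.000 Y23.000
G1 X0.000 Y0.000
; layer 6
G0 Z20.000
G0 X0.000 Y0.000
G1 X24.000 Y0.000
G1 X24.000 Y5.000
G1 X7.000 Y5.000
G1 X7.000 Y23.000
G1 X0.000 Y23.000
G1 X0.000 Y0.000
M2 ; end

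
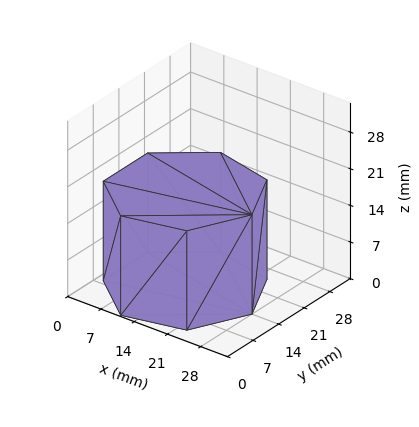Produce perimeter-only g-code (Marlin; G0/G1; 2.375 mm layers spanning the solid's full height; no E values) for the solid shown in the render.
Reading the render: the shape is a regular 7-sided prism (a cylinder approximated with 7 flat sides), circumscribed radius ≈ 14 mm, height ≈ 19 mm (dimensions read to the nearest mm from the axis ticks). For the g-code, the solid's height is divided into equal slices at the stated Δz and each level perimeter traced with G1 moves after a G0 lift.

; perimeter-only toolpath
G21 ; units = mm
G90 ; absolute positioning
G28 ; home
; layer 1
G0 Z2.375
G0 X28.000 Y14.000
G1 X22.729 Y24.946
G1 X10.885 Y27.649
G1 X1.386 Y20.074
G1 X1.386 Y7.926
G1 X10.885 Y0.351
G1 X22.729 Y3.054
G1 X28.000 Y14.000
; layer 2
G0 Z4.750
G0 X28.000 Y14.000
G1 X22.729 Y24.946
G1 X10.885 Y27.649
G1 X1.386 Y20.074
G1 X1.386 Y7.926
G1 X10.885 Y0.351
G1 X22.729 Y3.054
G1 X28.000 Y14.000
; layer 3
G0 Z7.125
G0 X28.000 Y14.000
G1 X22.729 Y24.946
G1 X10.885 Y27.649
G1 X1.386 Y20.074
G1 X1.386 Y7.926
G1 X10.885 Y0.351
G1 X22.729 Y3.054
G1 X28.000 Y14.000
; layer 4
G0 Z9.500
G0 X28.000 Y14.000
G1 X22.729 Y24.946
G1 X10.885 Y27.649
G1 X1.386 Y20.074
G1 X1.386 Y7.926
G1 X10.885 Y0.351
G1 X22.729 Y3.054
G1 X28.000 Y14.000
; layer 5
G0 Z11.875
G0 X28.000 Y14.000
G1 X22.729 Y24.946
G1 X10.885 Y27.649
G1 X1.386 Y20.074
G1 X1.386 Y7.926
G1 X10.885 Y0.351
G1 X22.729 Y3.054
G1 X28.000 Y14.000
; layer 6
G0 Z14.250
G0 X28.000 Y14.000
G1 X22.729 Y24.946
G1 X10.885 Y27.649
G1 X1.386 Y20.074
G1 X1.386 Y7.926
G1 X10.885 Y0.351
G1 X22.729 Y3.054
G1 X28.000 Y14.000
; layer 7
G0 Z16.625
G0 X28.000 Y14.000
G1 X22.729 Y24.946
G1 X10.885 Y27.649
G1 X1.386 Y20.074
G1 X1.386 Y7.926
G1 X10.885 Y0.351
G1 X22.729 Y3.054
G1 X28.000 Y14.000
; layer 8
G0 Z19.000
G0 X28.000 Y14.000
G1 X22.729 Y24.946
G1 X10.885 Y27.649
G1 X1.386 Y20.074
G1 X1.386 Y7.926
G1 X10.885 Y0.351
G1 X22.729 Y3.054
G1 X28.000 Y14.000
M2 ; end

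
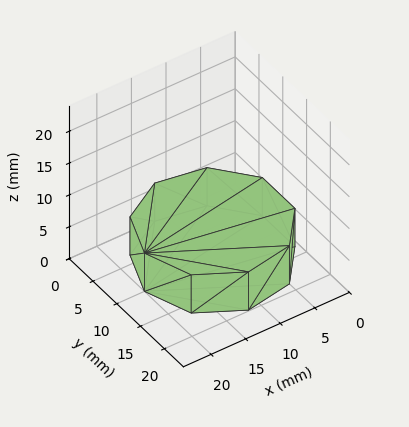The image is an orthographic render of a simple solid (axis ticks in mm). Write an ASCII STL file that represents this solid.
Reading the render: the shape is a regular 9-sided prism (a cylinder approximated with 9 flat sides), circumscribed radius ≈ 10 mm, height ≈ 6 mm (dimensions read to the nearest mm from the axis ticks). For the STL, each face is triangulated and given an outward normal.

solid part
  facet normal 0.0000 0.0000 -1.0000
    outer loop
      vertex 11.74 19.85 0.00
      vertex 17.66 16.43 0.00
      vertex 20.00 10.00 0.00
    endloop
  endfacet
  facet normal 0.0000 0.0000 -1.0000
    outer loop
      vertex 5.00 18.66 0.00
      vertex 11.74 19.85 0.00
      vertex 20.00 10.00 0.00
    endloop
  endfacet
  facet normal 0.0000 0.0000 -1.0000
    outer loop
      vertex 0.60 13.42 0.00
      vertex 5.00 18.66 0.00
      vertex 20.00 10.00 0.00
    endloop
  endfacet
  facet normal 0.0000 0.0000 -1.0000
    outer loop
      vertex 0.60 6.58 0.00
      vertex 0.60 13.42 0.00
      vertex 20.00 10.00 0.00
    endloop
  endfacet
  facet normal 0.0000 0.0000 -1.0000
    outer loop
      vertex 5.00 1.34 0.00
      vertex 0.60 6.58 0.00
      vertex 20.00 10.00 0.00
    endloop
  endfacet
  facet normal 0.0000 0.0000 -1.0000
    outer loop
      vertex 11.74 0.15 0.00
      vertex 5.00 1.34 0.00
      vertex 20.00 10.00 0.00
    endloop
  endfacet
  facet normal 0.0000 0.0000 -1.0000
    outer loop
      vertex 17.66 3.57 0.00
      vertex 11.74 0.15 0.00
      vertex 20.00 10.00 0.00
    endloop
  endfacet
  facet normal 0.0000 0.0000 1.0000
    outer loop
      vertex 20.00 10.00 6.00
      vertex 17.66 16.43 6.00
      vertex 11.74 19.85 6.00
    endloop
  endfacet
  facet normal 0.0000 0.0000 1.0000
    outer loop
      vertex 20.00 10.00 6.00
      vertex 11.74 19.85 6.00
      vertex 5.00 18.66 6.00
    endloop
  endfacet
  facet normal 0.0000 0.0000 1.0000
    outer loop
      vertex 20.00 10.00 6.00
      vertex 5.00 18.66 6.00
      vertex 0.60 13.42 6.00
    endloop
  endfacet
  facet normal 0.0000 0.0000 1.0000
    outer loop
      vertex 20.00 10.00 6.00
      vertex 0.60 13.42 6.00
      vertex 0.60 6.58 6.00
    endloop
  endfacet
  facet normal 0.0000 0.0000 1.0000
    outer loop
      vertex 20.00 10.00 6.00
      vertex 0.60 6.58 6.00
      vertex 5.00 1.34 6.00
    endloop
  endfacet
  facet normal 0.0000 0.0000 1.0000
    outer loop
      vertex 20.00 10.00 6.00
      vertex 5.00 1.34 6.00
      vertex 11.74 0.15 6.00
    endloop
  endfacet
  facet normal 0.0000 0.0000 1.0000
    outer loop
      vertex 20.00 10.00 6.00
      vertex 11.74 0.15 6.00
      vertex 17.66 3.57 6.00
    endloop
  endfacet
  facet normal 0.9397 0.3420 0.0000
    outer loop
      vertex 20.00 10.00 0.00
      vertex 17.66 16.43 0.00
      vertex 17.66 16.43 6.00
    endloop
  endfacet
  facet normal 0.9397 0.3420 0.0000
    outer loop
      vertex 20.00 10.00 0.00
      vertex 17.66 16.43 6.00
      vertex 20.00 10.00 6.00
    endloop
  endfacet
  facet normal 0.5002 0.8659 0.0000
    outer loop
      vertex 17.66 16.43 0.00
      vertex 11.74 19.85 0.00
      vertex 11.74 19.85 6.00
    endloop
  endfacet
  facet normal 0.5002 0.8659 0.0000
    outer loop
      vertex 17.66 16.43 0.00
      vertex 11.74 19.85 6.00
      vertex 17.66 16.43 6.00
    endloop
  endfacet
  facet normal -0.1739 0.9848 0.0000
    outer loop
      vertex 11.74 19.85 0.00
      vertex 5.00 18.66 0.00
      vertex 5.00 18.66 6.00
    endloop
  endfacet
  facet normal -0.1739 0.9848 0.0000
    outer loop
      vertex 11.74 19.85 0.00
      vertex 5.00 18.66 6.00
      vertex 11.74 19.85 6.00
    endloop
  endfacet
  facet normal -0.7658 0.6431 0.0000
    outer loop
      vertex 5.00 18.66 0.00
      vertex 0.60 13.42 0.00
      vertex 0.60 13.42 6.00
    endloop
  endfacet
  facet normal -0.7658 0.6431 0.0000
    outer loop
      vertex 5.00 18.66 0.00
      vertex 0.60 13.42 6.00
      vertex 5.00 18.66 6.00
    endloop
  endfacet
  facet normal -1.0000 0.0000 0.0000
    outer loop
      vertex 0.60 13.42 0.00
      vertex 0.60 6.58 0.00
      vertex 0.60 6.58 6.00
    endloop
  endfacet
  facet normal -1.0000 0.0000 0.0000
    outer loop
      vertex 0.60 13.42 0.00
      vertex 0.60 6.58 6.00
      vertex 0.60 13.42 6.00
    endloop
  endfacet
  facet normal -0.7658 -0.6431 0.0000
    outer loop
      vertex 0.60 6.58 0.00
      vertex 5.00 1.34 0.00
      vertex 5.00 1.34 6.00
    endloop
  endfacet
  facet normal -0.7658 -0.6431 0.0000
    outer loop
      vertex 0.60 6.58 0.00
      vertex 5.00 1.34 6.00
      vertex 0.60 6.58 6.00
    endloop
  endfacet
  facet normal -0.1739 -0.9848 0.0000
    outer loop
      vertex 5.00 1.34 0.00
      vertex 11.74 0.15 0.00
      vertex 11.74 0.15 6.00
    endloop
  endfacet
  facet normal -0.1739 -0.9848 0.0000
    outer loop
      vertex 5.00 1.34 0.00
      vertex 11.74 0.15 6.00
      vertex 5.00 1.34 6.00
    endloop
  endfacet
  facet normal 0.5002 -0.8659 0.0000
    outer loop
      vertex 11.74 0.15 0.00
      vertex 17.66 3.57 0.00
      vertex 17.66 3.57 6.00
    endloop
  endfacet
  facet normal 0.5002 -0.8659 0.0000
    outer loop
      vertex 11.74 0.15 0.00
      vertex 17.66 3.57 6.00
      vertex 11.74 0.15 6.00
    endloop
  endfacet
  facet normal 0.9397 -0.3420 0.0000
    outer loop
      vertex 17.66 3.57 0.00
      vertex 20.00 10.00 0.00
      vertex 20.00 10.00 6.00
    endloop
  endfacet
  facet normal 0.9397 -0.3420 0.0000
    outer loop
      vertex 17.66 3.57 0.00
      vertex 20.00 10.00 6.00
      vertex 17.66 3.57 6.00
    endloop
  endfacet
endsolid part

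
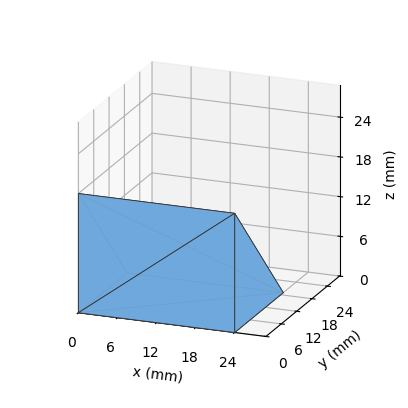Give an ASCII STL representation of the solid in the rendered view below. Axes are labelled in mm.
Reading the render: the shape is a wedge (ramp): 24 × 19 mm base, rising to 18 mm along the y=0 edge and sloping linearly to z=0 at y=19 (dimensions read to the nearest mm from the axis ticks). For the STL, each face is triangulated and given an outward normal.

solid part
  facet normal 0.0000 0.0000 -1.0000
    outer loop
      vertex 24.00 19.00 0.00
      vertex 24.00 0.00 0.00
      vertex 0.00 0.00 0.00
    endloop
  endfacet
  facet normal 0.0000 0.0000 -1.0000
    outer loop
      vertex 0.00 19.00 0.00
      vertex 24.00 19.00 0.00
      vertex 0.00 0.00 0.00
    endloop
  endfacet
  facet normal 0.0000 -1.0000 0.0000
    outer loop
      vertex 0.00 0.00 0.00
      vertex 24.00 0.00 0.00
      vertex 24.00 0.00 18.00
    endloop
  endfacet
  facet normal 0.0000 -1.0000 0.0000
    outer loop
      vertex 0.00 0.00 0.00
      vertex 24.00 0.00 18.00
      vertex 0.00 0.00 18.00
    endloop
  endfacet
  facet normal 0.0000 0.6877 0.7260
    outer loop
      vertex 0.00 0.00 18.00
      vertex 24.00 0.00 18.00
      vertex 24.00 19.00 0.00
    endloop
  endfacet
  facet normal 0.0000 0.6877 0.7260
    outer loop
      vertex 0.00 0.00 18.00
      vertex 24.00 19.00 0.00
      vertex 0.00 19.00 0.00
    endloop
  endfacet
  facet normal -1.0000 0.0000 0.0000
    outer loop
      vertex 0.00 0.00 18.00
      vertex 0.00 19.00 0.00
      vertex 0.00 0.00 0.00
    endloop
  endfacet
  facet normal 1.0000 0.0000 0.0000
    outer loop
      vertex 24.00 0.00 0.00
      vertex 24.00 19.00 0.00
      vertex 24.00 0.00 18.00
    endloop
  endfacet
endsolid part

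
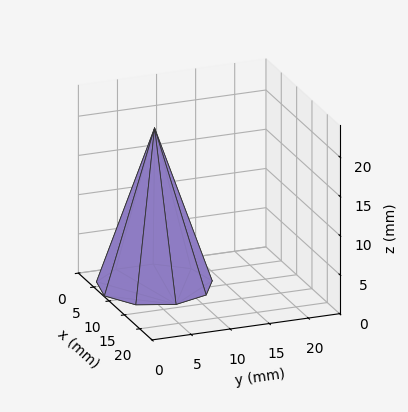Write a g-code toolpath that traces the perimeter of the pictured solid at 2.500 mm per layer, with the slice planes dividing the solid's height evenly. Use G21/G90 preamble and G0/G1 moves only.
Reading the render: the shape is a regular 9-sided pyramid, base circumscribed radius ≈ 7 mm, apex at z ≈ 20 mm (dimensions read to the nearest mm from the axis ticks). For the g-code, the solid's height is divided into equal slices at the stated Δz and each level perimeter traced with G1 moves after a G0 lift.

; perimeter-only toolpath
G21 ; units = mm
G90 ; absolute positioning
G28 ; home
; layer 1
G0 Z2.500
G0 X13.125 Y7.000
G1 X11.692 Y10.938
G1 X8.064 Y13.032
G1 X3.938 Y12.304
G1 X1.244 Y9.095
G1 X1.244 Y4.905
G1 X3.938 Y1.696
G1 X8.064 Y0.968
G1 X11.692 Y3.062
G1 X13.125 Y7.000
; layer 2
G0 Z5.000
G0 X12.250 Y7.000
G1 X11.021 Y10.375
G1 X7.912 Y12.171
G1 X4.375 Y11.546
G1 X2.067 Y8.796
G1 X2.067 Y5.204
G1 X4.375 Y2.454
G1 X7.912 Y1.829
G1 X11.021 Y3.625
G1 X12.250 Y7.000
; layer 3
G0 Z7.500
G0 X11.375 Y7.000
G1 X10.351 Y9.812
G1 X7.760 Y11.309
G1 X4.812 Y10.789
G1 X2.889 Y8.496
G1 X2.889 Y5.504
G1 X4.812 Y3.211
G1 X7.760 Y2.691
G1 X10.351 Y4.188
G1 X11.375 Y7.000
; layer 4
G0 Z10.000
G0 X10.500 Y7.000
G1 X9.681 Y9.250
G1 X7.608 Y10.447
G1 X5.250 Y10.031
G1 X3.711 Y8.197
G1 X3.711 Y5.803
G1 X5.250 Y3.969
G1 X7.608 Y3.553
G1 X9.681 Y4.750
G1 X10.500 Y7.000
; layer 5
G0 Z12.500
G0 X9.625 Y7.000
G1 X9.011 Y8.688
G1 X7.456 Y9.585
G1 X5.688 Y9.273
G1 X4.533 Y7.898
G1 X4.533 Y6.102
G1 X5.688 Y4.727
G1 X7.456 Y4.415
G1 X9.011 Y5.312
G1 X9.625 Y7.000
; layer 6
G0 Z15.000
G0 X8.750 Y7.000
G1 X8.341 Y8.125
G1 X7.304 Y8.723
G1 X6.125 Y8.515
G1 X5.356 Y7.598
G1 X5.356 Y6.402
G1 X6.125 Y5.484
G1 X7.304 Y5.277
G1 X8.341 Y5.875
G1 X8.750 Y7.000
; layer 7
G0 Z17.500
G0 X7.875 Y7.000
G1 X7.670 Y7.562
G1 X7.152 Y7.862
G1 X6.562 Y7.758
G1 X6.178 Y7.299
G1 X6.178 Y6.701
G1 X6.562 Y6.242
G1 X7.152 Y6.138
G1 X7.670 Y6.438
G1 X7.875 Y7.000
M2 ; end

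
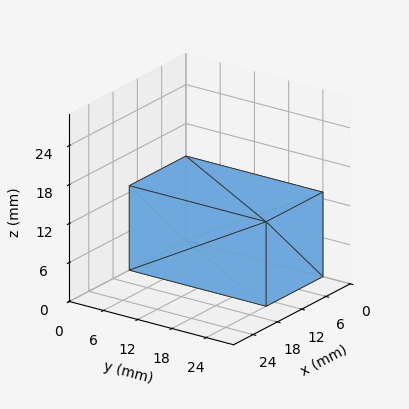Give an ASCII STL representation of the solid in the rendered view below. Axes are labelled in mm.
Reading the render: the shape is a rectangular box, roughly 14 × 24 mm footprint and 13 mm tall (dimensions read to the nearest mm from the axis ticks). For the STL, each face is triangulated and given an outward normal.

solid part
  facet normal 0.0000 0.0000 -1.0000
    outer loop
      vertex 14.000 24.000 0.000
      vertex 14.000 0.000 0.000
      vertex 0.000 0.000 0.000
    endloop
  endfacet
  facet normal 0.0000 0.0000 -1.0000
    outer loop
      vertex 0.000 24.000 0.000
      vertex 14.000 24.000 0.000
      vertex 0.000 0.000 0.000
    endloop
  endfacet
  facet normal 0.0000 0.0000 1.0000
    outer loop
      vertex 0.000 0.000 13.000
      vertex 14.000 0.000 13.000
      vertex 14.000 24.000 13.000
    endloop
  endfacet
  facet normal 0.0000 0.0000 1.0000
    outer loop
      vertex 0.000 0.000 13.000
      vertex 14.000 24.000 13.000
      vertex 0.000 24.000 13.000
    endloop
  endfacet
  facet normal 0.0000 -1.0000 0.0000
    outer loop
      vertex 0.000 0.000 0.000
      vertex 14.000 0.000 0.000
      vertex 14.000 0.000 13.000
    endloop
  endfacet
  facet normal 0.0000 -1.0000 0.0000
    outer loop
      vertex 0.000 0.000 0.000
      vertex 14.000 0.000 13.000
      vertex 0.000 0.000 13.000
    endloop
  endfacet
  facet normal 0.0000 1.0000 0.0000
    outer loop
      vertex 14.000 24.000 13.000
      vertex 14.000 24.000 0.000
      vertex 0.000 24.000 0.000
    endloop
  endfacet
  facet normal 0.0000 1.0000 0.0000
    outer loop
      vertex 0.000 24.000 13.000
      vertex 14.000 24.000 13.000
      vertex 0.000 24.000 0.000
    endloop
  endfacet
  facet normal -1.0000 0.0000 0.0000
    outer loop
      vertex 0.000 24.000 13.000
      vertex 0.000 24.000 0.000
      vertex 0.000 0.000 0.000
    endloop
  endfacet
  facet normal -1.0000 0.0000 0.0000
    outer loop
      vertex 0.000 0.000 13.000
      vertex 0.000 24.000 13.000
      vertex 0.000 0.000 0.000
    endloop
  endfacet
  facet normal 1.0000 0.0000 0.0000
    outer loop
      vertex 14.000 0.000 0.000
      vertex 14.000 24.000 0.000
      vertex 14.000 24.000 13.000
    endloop
  endfacet
  facet normal 1.0000 0.0000 0.0000
    outer loop
      vertex 14.000 0.000 0.000
      vertex 14.000 24.000 13.000
      vertex 14.000 0.000 13.000
    endloop
  endfacet
endsolid part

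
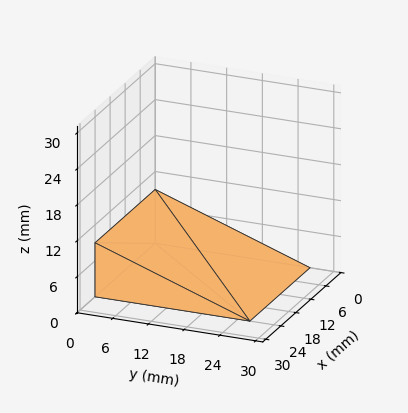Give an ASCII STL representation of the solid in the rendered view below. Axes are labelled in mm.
Reading the render: the shape is a wedge (ramp): 24 × 26 mm base, rising to 9 mm along the y=0 edge and sloping linearly to z=0 at y=26 (dimensions read to the nearest mm from the axis ticks). For the STL, each face is triangulated and given an outward normal.

solid part
  facet normal 0.0000 0.0000 -1.0000
    outer loop
      vertex 24.00 26.00 0.00
      vertex 24.00 0.00 0.00
      vertex 0.00 0.00 0.00
    endloop
  endfacet
  facet normal 0.0000 0.0000 -1.0000
    outer loop
      vertex 0.00 26.00 0.00
      vertex 24.00 26.00 0.00
      vertex 0.00 0.00 0.00
    endloop
  endfacet
  facet normal 0.0000 -1.0000 0.0000
    outer loop
      vertex 0.00 0.00 0.00
      vertex 24.00 0.00 0.00
      vertex 24.00 0.00 9.00
    endloop
  endfacet
  facet normal 0.0000 -1.0000 0.0000
    outer loop
      vertex 0.00 0.00 0.00
      vertex 24.00 0.00 9.00
      vertex 0.00 0.00 9.00
    endloop
  endfacet
  facet normal 0.0000 0.3271 0.9450
    outer loop
      vertex 0.00 0.00 9.00
      vertex 24.00 0.00 9.00
      vertex 24.00 26.00 0.00
    endloop
  endfacet
  facet normal 0.0000 0.3271 0.9450
    outer loop
      vertex 0.00 0.00 9.00
      vertex 24.00 26.00 0.00
      vertex 0.00 26.00 0.00
    endloop
  endfacet
  facet normal -1.0000 0.0000 0.0000
    outer loop
      vertex 0.00 0.00 9.00
      vertex 0.00 26.00 0.00
      vertex 0.00 0.00 0.00
    endloop
  endfacet
  facet normal 1.0000 0.0000 0.0000
    outer loop
      vertex 24.00 0.00 0.00
      vertex 24.00 26.00 0.00
      vertex 24.00 0.00 9.00
    endloop
  endfacet
endsolid part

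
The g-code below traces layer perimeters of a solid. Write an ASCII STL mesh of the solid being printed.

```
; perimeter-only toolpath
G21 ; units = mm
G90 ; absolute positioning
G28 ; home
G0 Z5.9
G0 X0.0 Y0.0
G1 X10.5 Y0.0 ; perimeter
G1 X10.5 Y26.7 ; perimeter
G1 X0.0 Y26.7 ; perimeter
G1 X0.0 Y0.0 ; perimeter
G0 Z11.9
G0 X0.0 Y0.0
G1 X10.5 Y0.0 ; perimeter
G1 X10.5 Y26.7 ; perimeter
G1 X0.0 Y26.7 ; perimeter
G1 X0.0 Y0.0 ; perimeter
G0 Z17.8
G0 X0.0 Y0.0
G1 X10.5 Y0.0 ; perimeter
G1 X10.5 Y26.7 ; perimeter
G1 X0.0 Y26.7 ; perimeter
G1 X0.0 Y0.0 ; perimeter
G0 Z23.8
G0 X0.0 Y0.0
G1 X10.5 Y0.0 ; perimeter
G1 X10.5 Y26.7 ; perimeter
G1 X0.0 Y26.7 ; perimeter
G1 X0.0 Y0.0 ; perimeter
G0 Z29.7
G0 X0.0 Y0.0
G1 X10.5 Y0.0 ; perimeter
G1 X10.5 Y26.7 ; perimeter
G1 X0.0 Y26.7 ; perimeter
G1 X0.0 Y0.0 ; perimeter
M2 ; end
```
solid part
  facet normal 0.0000 0.0000 -1.0000
    outer loop
      vertex 10.5 26.7 0.0
      vertex 10.5 0.0 0.0
      vertex 0.0 0.0 0.0
    endloop
  endfacet
  facet normal 0.0000 0.0000 -1.0000
    outer loop
      vertex 0.0 26.7 0.0
      vertex 10.5 26.7 0.0
      vertex 0.0 0.0 0.0
    endloop
  endfacet
  facet normal 0.0000 0.0000 1.0000
    outer loop
      vertex 0.0 0.0 29.7
      vertex 10.5 0.0 29.7
      vertex 10.5 26.7 29.7
    endloop
  endfacet
  facet normal 0.0000 0.0000 1.0000
    outer loop
      vertex 0.0 0.0 29.7
      vertex 10.5 26.7 29.7
      vertex 0.0 26.7 29.7
    endloop
  endfacet
  facet normal 0.0000 -1.0000 0.0000
    outer loop
      vertex 0.0 0.0 0.0
      vertex 10.5 0.0 0.0
      vertex 10.5 0.0 29.7
    endloop
  endfacet
  facet normal 0.0000 -1.0000 0.0000
    outer loop
      vertex 0.0 0.0 0.0
      vertex 10.5 0.0 29.7
      vertex 0.0 0.0 29.7
    endloop
  endfacet
  facet normal 0.0000 1.0000 0.0000
    outer loop
      vertex 10.5 26.7 29.7
      vertex 10.5 26.7 0.0
      vertex 0.0 26.7 0.0
    endloop
  endfacet
  facet normal 0.0000 1.0000 0.0000
    outer loop
      vertex 0.0 26.7 29.7
      vertex 10.5 26.7 29.7
      vertex 0.0 26.7 0.0
    endloop
  endfacet
  facet normal -1.0000 0.0000 0.0000
    outer loop
      vertex 0.0 26.7 29.7
      vertex 0.0 26.7 0.0
      vertex 0.0 0.0 0.0
    endloop
  endfacet
  facet normal -1.0000 0.0000 0.0000
    outer loop
      vertex 0.0 0.0 29.7
      vertex 0.0 26.7 29.7
      vertex 0.0 0.0 0.0
    endloop
  endfacet
  facet normal 1.0000 0.0000 0.0000
    outer loop
      vertex 10.5 0.0 0.0
      vertex 10.5 26.7 0.0
      vertex 10.5 26.7 29.7
    endloop
  endfacet
  facet normal 1.0000 0.0000 0.0000
    outer loop
      vertex 10.5 0.0 0.0
      vertex 10.5 26.7 29.7
      vertex 10.5 0.0 29.7
    endloop
  endfacet
endsolid part

The G0 Z moves step by Δz≈5.9 mm. Every layer's G1 loop is the same polygon, so the solid is a straight extrusion of it from z=0 to z≈29.7. Closing with flat bottom and top caps and triangulating gives 12 facets — a rectangular box, roughly 10.5 × 26.7 mm footprint and 29.7 mm tall.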